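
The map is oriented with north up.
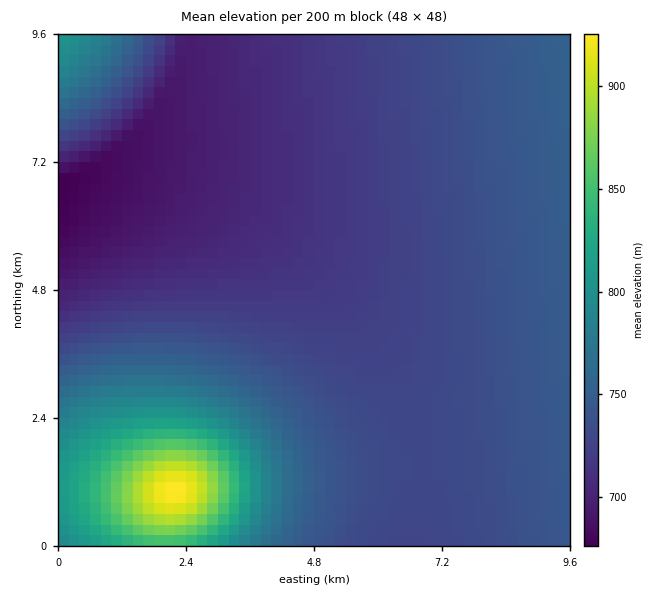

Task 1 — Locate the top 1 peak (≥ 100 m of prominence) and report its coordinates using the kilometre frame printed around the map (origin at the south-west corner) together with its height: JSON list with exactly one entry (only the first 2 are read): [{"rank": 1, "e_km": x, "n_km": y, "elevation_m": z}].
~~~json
[{"rank": 1, "e_km": 2.19, "n_km": 1.04, "elevation_m": 927}]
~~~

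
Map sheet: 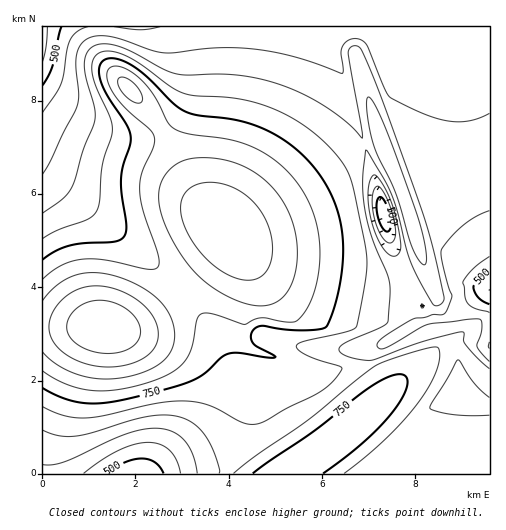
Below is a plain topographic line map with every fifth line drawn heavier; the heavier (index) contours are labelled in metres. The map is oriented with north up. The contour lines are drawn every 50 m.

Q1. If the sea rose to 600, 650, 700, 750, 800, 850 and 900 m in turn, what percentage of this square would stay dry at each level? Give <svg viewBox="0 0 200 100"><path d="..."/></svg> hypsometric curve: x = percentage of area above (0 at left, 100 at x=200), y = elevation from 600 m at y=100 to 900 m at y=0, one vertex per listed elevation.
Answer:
<svg viewBox="0 0 200 100"><path d="M168 100l-33-17-34-16-32-17-24-17-18-16-14-17"/></svg>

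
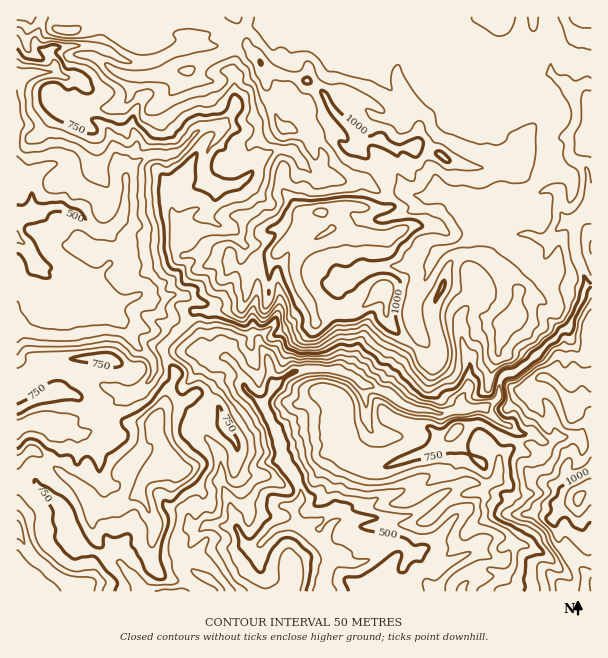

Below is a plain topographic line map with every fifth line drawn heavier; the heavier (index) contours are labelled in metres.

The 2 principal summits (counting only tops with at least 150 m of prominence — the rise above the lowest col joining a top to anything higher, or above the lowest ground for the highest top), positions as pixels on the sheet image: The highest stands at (579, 498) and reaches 1116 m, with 709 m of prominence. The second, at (320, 212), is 1109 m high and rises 360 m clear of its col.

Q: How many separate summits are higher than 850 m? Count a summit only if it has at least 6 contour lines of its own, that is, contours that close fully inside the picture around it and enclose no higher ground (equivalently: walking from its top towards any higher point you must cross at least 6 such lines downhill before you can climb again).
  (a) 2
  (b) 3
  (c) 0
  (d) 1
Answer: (c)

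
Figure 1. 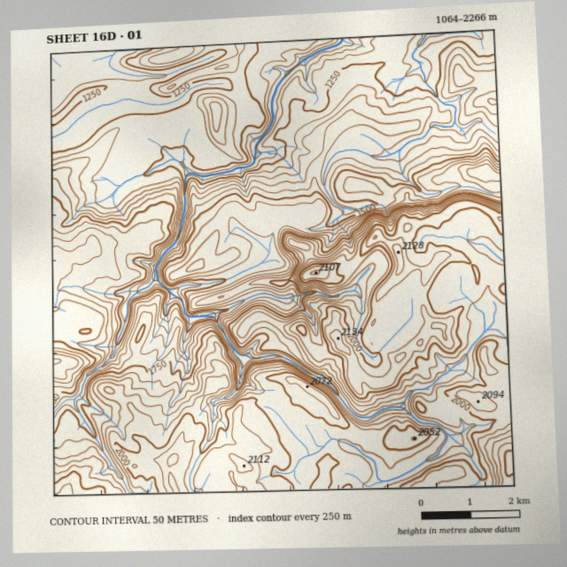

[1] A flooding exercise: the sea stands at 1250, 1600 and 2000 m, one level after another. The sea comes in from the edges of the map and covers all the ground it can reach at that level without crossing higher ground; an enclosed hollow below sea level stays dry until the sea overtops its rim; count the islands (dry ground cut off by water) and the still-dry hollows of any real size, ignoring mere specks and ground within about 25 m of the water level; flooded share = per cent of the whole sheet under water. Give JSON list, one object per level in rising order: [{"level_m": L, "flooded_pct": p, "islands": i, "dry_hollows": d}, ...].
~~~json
[{"level_m": 1250, "flooded_pct": 12, "islands": 0, "dry_hollows": 0}, {"level_m": 1600, "flooded_pct": 47, "islands": 1, "dry_hollows": 0}, {"level_m": 2000, "flooded_pct": 84, "islands": 3, "dry_hollows": 0}]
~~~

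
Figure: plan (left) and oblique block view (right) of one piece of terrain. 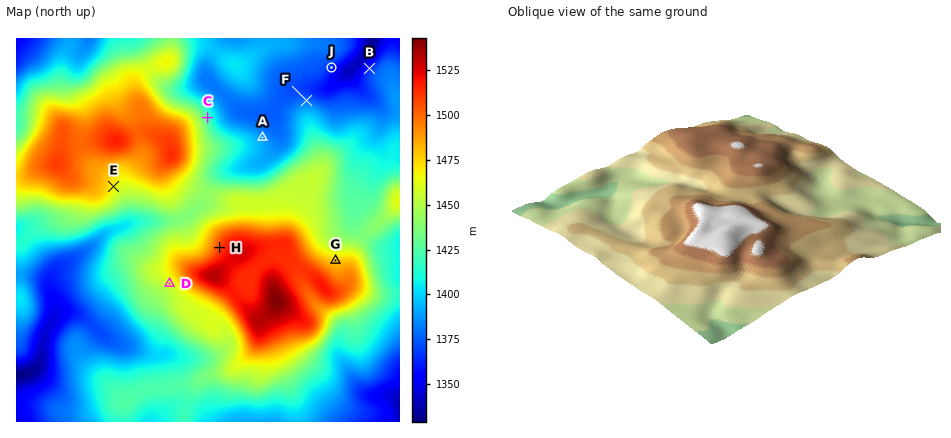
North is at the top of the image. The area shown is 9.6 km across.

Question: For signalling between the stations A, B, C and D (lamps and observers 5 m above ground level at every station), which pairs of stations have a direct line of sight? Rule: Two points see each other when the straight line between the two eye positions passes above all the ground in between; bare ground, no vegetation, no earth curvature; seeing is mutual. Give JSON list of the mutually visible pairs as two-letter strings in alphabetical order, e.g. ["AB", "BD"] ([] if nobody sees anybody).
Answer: ["AC", "BC"]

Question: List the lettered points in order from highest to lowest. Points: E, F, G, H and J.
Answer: H G E F J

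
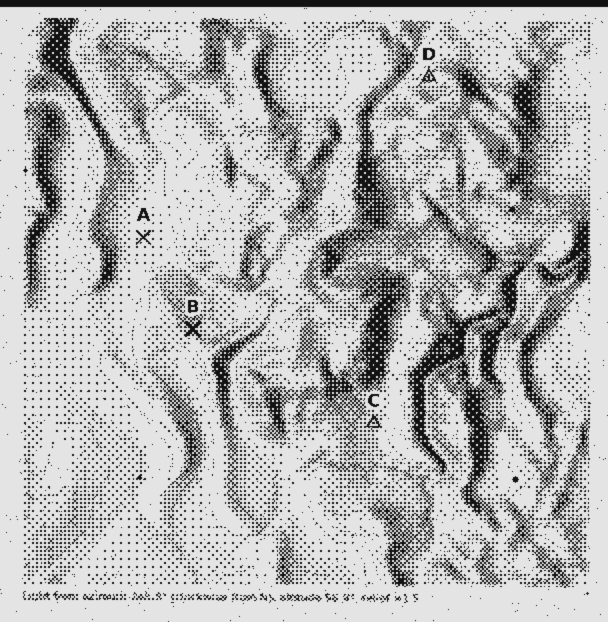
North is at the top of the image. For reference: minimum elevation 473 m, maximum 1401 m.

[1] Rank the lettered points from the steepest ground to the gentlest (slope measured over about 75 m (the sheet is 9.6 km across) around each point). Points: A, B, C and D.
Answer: D B C A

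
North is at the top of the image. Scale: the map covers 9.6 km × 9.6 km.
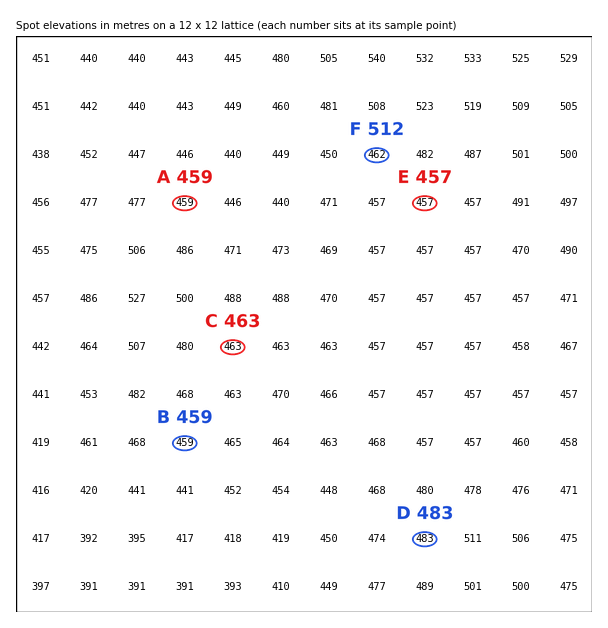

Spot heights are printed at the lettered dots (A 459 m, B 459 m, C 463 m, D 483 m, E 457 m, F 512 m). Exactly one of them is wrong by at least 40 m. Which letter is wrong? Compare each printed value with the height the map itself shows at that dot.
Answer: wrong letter F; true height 462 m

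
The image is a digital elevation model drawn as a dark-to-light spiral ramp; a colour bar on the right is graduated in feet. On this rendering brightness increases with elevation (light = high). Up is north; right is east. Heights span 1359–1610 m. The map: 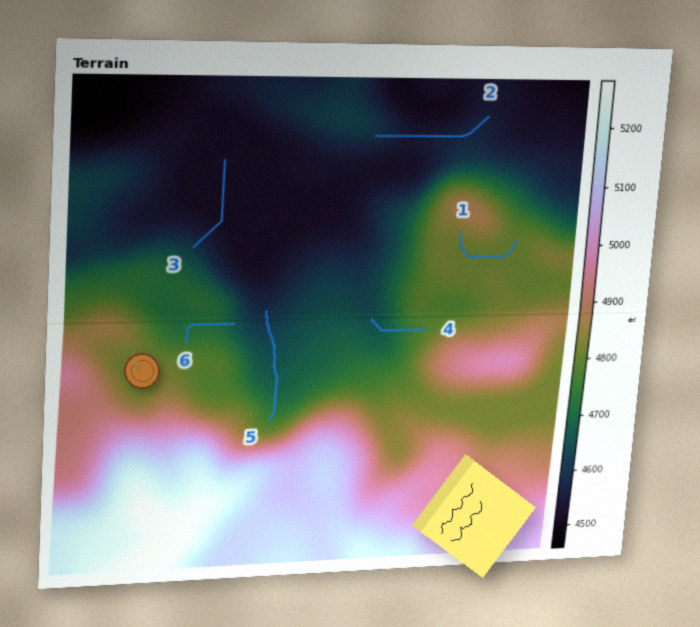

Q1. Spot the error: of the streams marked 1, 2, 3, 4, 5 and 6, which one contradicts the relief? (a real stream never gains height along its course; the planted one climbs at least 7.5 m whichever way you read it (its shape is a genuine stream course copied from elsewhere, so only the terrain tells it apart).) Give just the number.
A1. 2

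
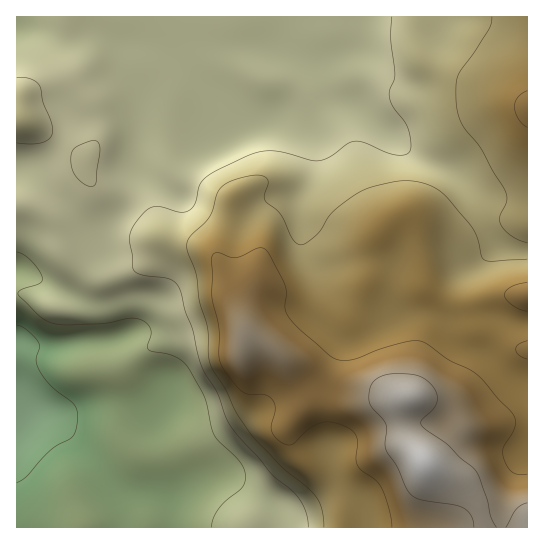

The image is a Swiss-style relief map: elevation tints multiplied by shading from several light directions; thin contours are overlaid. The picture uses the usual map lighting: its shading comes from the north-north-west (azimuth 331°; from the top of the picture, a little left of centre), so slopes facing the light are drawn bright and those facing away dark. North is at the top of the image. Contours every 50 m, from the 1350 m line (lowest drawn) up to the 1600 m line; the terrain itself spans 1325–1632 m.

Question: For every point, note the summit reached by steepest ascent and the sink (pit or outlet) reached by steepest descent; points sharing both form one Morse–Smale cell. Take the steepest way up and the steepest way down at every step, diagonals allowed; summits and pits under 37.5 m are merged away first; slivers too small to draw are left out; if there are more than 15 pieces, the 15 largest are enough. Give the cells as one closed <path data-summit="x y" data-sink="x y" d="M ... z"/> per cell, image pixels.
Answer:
<path data-summit="423 463" data-sink="17 409" d="M287 16l-271 1 1 10 14 1 27 8 15 0 18-7 12 0 20 12 16 2 2 3 0 21 3 15-3 48-5 23 3 17-2 8-10 27-24 26-8 16-28-37-28-27-14-10-9-2 1 357 511-1 0-274-30-8-13-19-12-31-20-23-11-7-32-13-13-9-42-40-17-8-5-5-6-12-3-11-6-8-35-15z"/><path data-summit="527 107" data-sink="17 409" d="M527 16l-238 0-6 27 35 16 6 8 3 11 6 12 5 5 17 8 42 40 13 9 32 13 11 7 20 23 12 31 13 19 16 6 13 1z"/><path data-summit="19 119" data-sink="17 409" d="M22 27l-6 0 0 143 23 13 28 27 28 37 8-16 24-26 12-32-3-20 5-23 3-27-3-57-2-3-16-2-20-12-12 0-18 7-15 0z"/>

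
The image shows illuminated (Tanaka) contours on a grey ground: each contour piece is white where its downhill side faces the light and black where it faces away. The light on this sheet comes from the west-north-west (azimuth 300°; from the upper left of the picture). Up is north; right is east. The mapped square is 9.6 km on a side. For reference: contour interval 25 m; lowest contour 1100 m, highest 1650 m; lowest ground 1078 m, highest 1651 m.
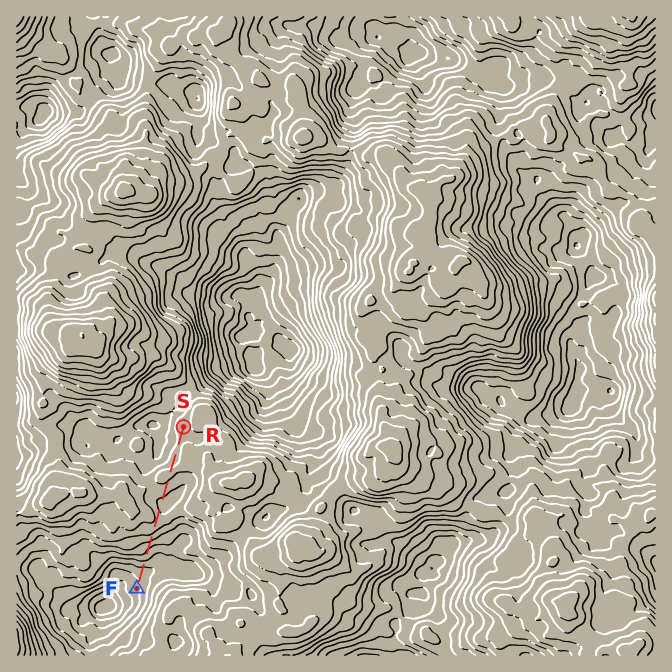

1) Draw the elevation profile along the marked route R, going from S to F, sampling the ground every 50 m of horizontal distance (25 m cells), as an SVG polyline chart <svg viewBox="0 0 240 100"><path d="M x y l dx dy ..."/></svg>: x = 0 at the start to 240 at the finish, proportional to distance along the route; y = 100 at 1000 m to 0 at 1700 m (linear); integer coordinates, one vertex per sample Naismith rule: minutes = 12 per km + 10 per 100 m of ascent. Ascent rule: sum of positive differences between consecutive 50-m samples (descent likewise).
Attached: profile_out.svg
<svg viewBox="0 0 240 100"><path d="M0 45l5 0 5 0 4 0 5 0 5 0 5 0 4 0 5 0 5-1 5 0 4 0 5-1 5 0 5-1 4 0 5 0 5 1 5 0 4 1 5 1 5 1 5 0 4 1 5 0 5 0 5 0 4-1 5-2 5 0 5 0 4 0 5 1 5 1 5 1 4 2 5 2 5 1 5 1 4 1 5 1 5 1 5 1 4 2 5 2 5 1 5 0 4 1 5 1 5 1 5 0 2 0"/></svg>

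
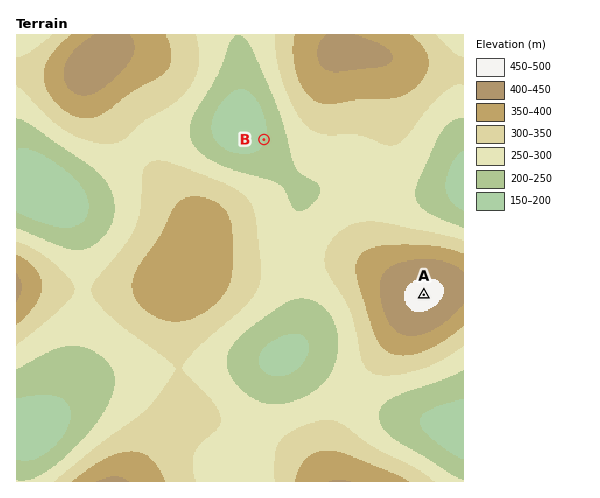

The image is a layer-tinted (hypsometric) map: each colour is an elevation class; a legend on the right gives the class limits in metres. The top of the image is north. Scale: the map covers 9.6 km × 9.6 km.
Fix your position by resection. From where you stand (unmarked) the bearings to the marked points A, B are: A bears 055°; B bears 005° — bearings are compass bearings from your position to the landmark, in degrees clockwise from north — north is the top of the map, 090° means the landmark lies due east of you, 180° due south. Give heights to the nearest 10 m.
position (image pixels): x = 239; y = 424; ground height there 290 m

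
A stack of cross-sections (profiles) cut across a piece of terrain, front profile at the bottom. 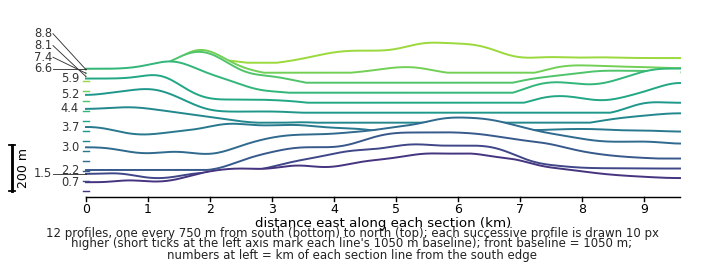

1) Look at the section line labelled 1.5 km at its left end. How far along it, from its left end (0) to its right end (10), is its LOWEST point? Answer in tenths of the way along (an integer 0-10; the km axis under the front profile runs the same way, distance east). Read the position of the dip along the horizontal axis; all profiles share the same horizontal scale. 1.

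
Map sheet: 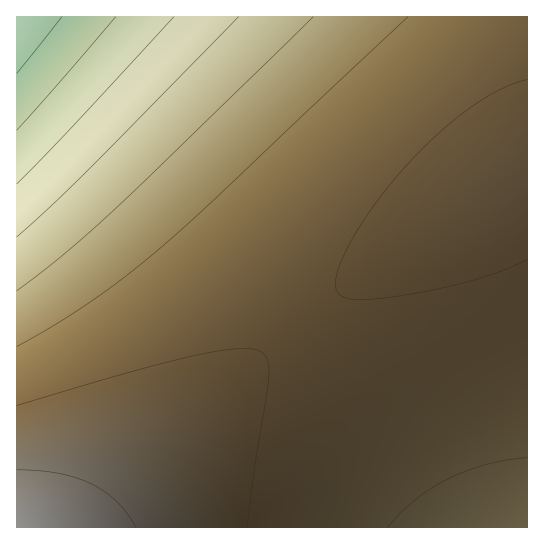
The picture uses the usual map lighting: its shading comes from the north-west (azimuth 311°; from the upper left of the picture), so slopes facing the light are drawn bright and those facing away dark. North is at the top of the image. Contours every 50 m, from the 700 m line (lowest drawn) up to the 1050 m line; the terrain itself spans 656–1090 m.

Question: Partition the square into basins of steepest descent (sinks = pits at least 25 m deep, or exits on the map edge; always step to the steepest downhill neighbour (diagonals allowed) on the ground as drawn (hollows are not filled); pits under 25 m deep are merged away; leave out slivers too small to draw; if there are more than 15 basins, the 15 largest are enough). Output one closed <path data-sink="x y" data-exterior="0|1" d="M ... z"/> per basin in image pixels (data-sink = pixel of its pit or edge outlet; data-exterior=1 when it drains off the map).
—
<path data-sink="17 17" data-exterior="1" d="M527 16l-511 1 1 511 73 0 133-136 79-71 67-52 112-76 24-18 23-8z"/><path data-sink="491 527" data-exterior="1" d="M527 168l-10 1-12 6-24 18-112 76-67 52-79 71-132 135 436 1z"/>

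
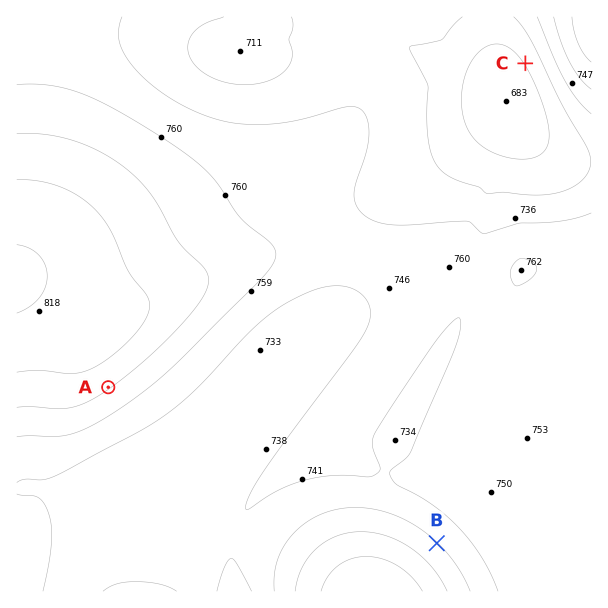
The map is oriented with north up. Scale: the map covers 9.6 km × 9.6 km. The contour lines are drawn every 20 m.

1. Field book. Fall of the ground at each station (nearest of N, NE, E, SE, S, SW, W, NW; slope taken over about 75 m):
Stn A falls SE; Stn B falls SW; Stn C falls SW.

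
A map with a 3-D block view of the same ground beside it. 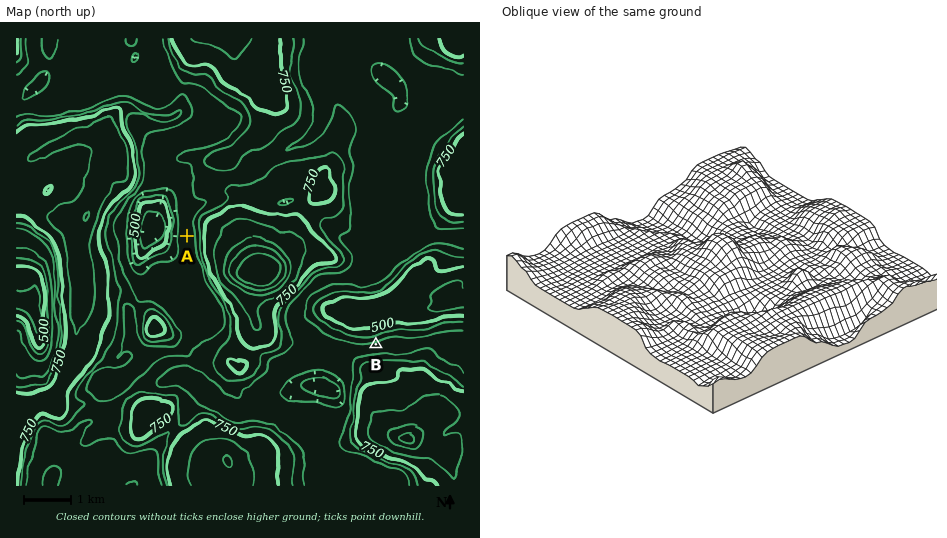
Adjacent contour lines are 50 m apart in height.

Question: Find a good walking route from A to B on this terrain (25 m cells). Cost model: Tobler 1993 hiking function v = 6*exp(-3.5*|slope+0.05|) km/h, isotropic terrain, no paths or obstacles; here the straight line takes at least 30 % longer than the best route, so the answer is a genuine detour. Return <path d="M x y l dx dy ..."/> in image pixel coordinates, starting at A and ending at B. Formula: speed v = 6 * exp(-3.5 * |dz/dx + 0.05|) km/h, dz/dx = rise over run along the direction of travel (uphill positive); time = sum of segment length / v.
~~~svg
<path d="M187 236l0 7 23 46 10 10 22 44 8 8 2 1 31 0 16-8 77 0"/>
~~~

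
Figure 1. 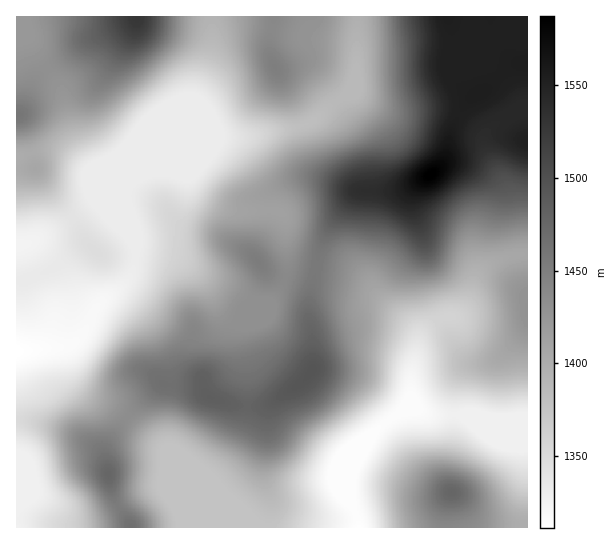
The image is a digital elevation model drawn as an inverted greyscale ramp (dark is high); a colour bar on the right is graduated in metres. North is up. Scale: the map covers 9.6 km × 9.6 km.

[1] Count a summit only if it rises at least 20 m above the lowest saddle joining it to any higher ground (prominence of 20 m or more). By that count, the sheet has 5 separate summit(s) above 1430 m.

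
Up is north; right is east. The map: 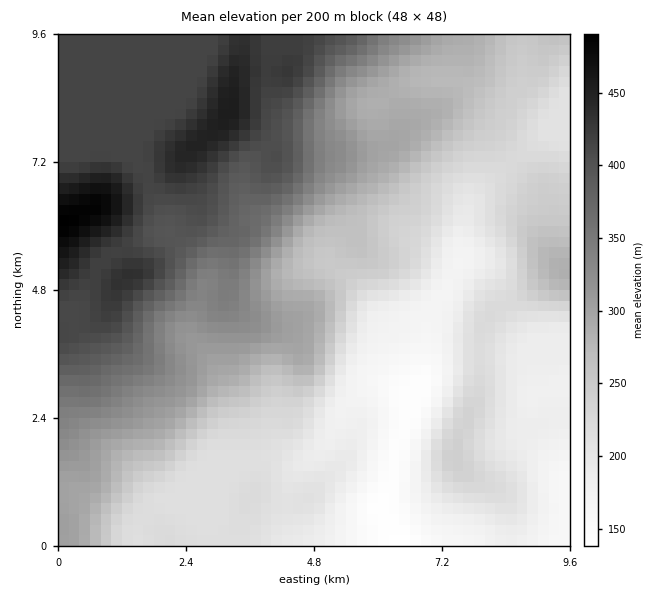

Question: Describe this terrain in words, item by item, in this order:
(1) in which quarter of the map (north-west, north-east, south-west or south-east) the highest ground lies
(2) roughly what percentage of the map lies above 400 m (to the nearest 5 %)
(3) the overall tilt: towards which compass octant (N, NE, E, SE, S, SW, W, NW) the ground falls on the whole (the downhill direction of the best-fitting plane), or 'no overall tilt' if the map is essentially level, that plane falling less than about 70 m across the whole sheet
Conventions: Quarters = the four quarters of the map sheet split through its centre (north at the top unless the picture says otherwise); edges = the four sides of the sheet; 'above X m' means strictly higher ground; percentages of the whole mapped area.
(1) The highest point lies in the north-west quarter of the map.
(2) Roughly 20 % of the ground is higher than 400 m.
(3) On the whole the ground falls towards the south-east.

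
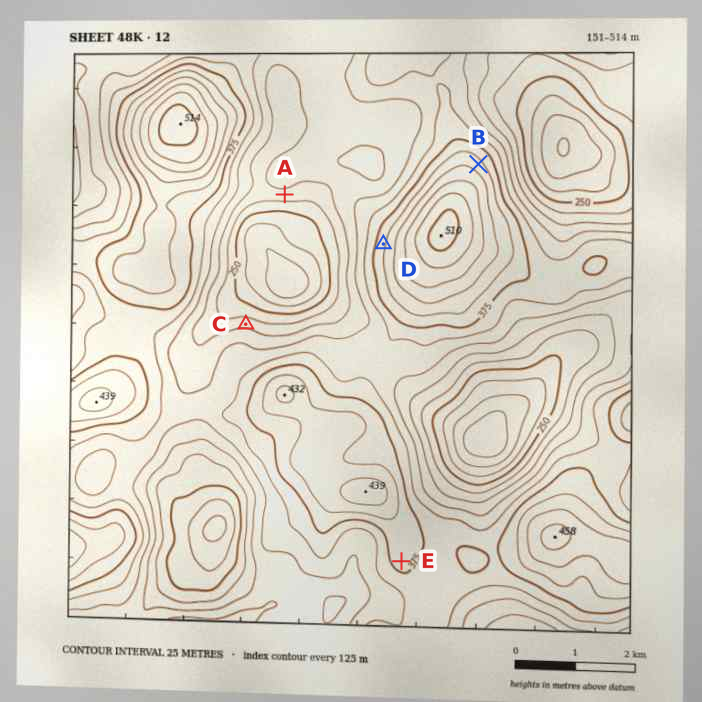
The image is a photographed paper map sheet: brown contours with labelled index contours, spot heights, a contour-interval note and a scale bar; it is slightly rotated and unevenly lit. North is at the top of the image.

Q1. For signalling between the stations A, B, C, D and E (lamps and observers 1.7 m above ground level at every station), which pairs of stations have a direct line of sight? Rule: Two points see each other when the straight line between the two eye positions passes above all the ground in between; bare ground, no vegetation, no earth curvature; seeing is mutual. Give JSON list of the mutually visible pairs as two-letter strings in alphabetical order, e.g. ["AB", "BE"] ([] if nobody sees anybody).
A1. ["AC", "AD", "CD"]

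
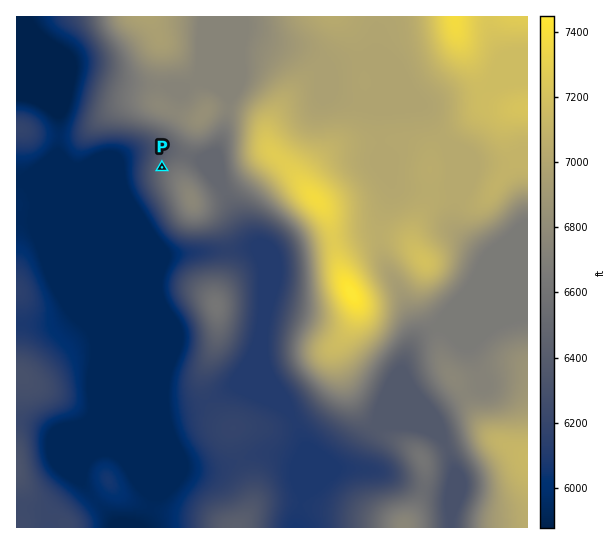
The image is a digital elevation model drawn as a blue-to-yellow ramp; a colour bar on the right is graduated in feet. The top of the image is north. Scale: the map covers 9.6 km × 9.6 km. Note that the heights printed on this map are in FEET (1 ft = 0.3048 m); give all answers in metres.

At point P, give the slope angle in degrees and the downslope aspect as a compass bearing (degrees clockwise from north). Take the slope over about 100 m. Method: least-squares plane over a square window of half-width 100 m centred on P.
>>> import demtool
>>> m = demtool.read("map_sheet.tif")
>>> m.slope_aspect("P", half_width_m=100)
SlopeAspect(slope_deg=12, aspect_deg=293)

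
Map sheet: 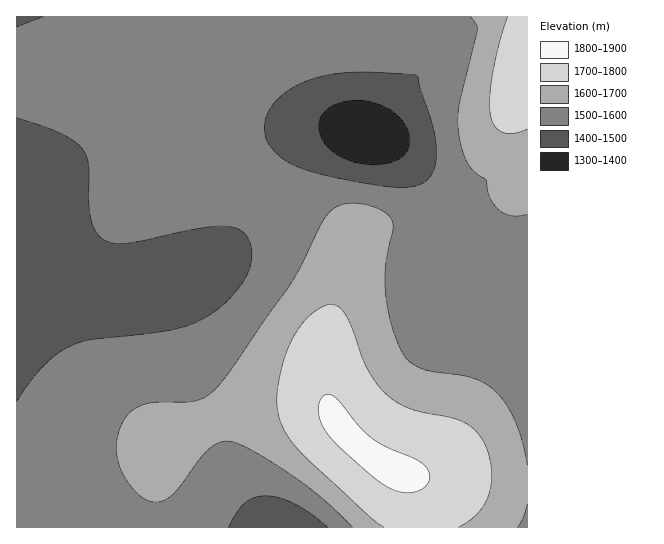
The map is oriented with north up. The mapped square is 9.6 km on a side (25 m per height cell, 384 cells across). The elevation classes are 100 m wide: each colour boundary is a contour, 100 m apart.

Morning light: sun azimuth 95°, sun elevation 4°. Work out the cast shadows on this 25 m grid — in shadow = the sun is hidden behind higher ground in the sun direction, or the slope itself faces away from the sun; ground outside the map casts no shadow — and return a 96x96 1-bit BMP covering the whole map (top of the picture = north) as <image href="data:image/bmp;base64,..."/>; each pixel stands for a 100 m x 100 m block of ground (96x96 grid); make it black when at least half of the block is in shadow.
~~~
<image width="96" height="96" href="data:image/bmp;base64,Qk2+BAAAAAAAAD4AAAAoAAAAYAAAAGAAAAABAAEAAAAAAIAEAAATCwAAEwsAAAIAAAAAAAAA////AAAAAAAAAAAAAAAf//wAAAAAAAAAAAf///wAAAAAAAAAAH////wAAAAAAAAAAP////gAAAAAAAAAAP////gAAAAAAAAAAf////AAAAAAAAAAAf////AAAAAAAAAAA////+AAAAAAAAAAA////8AAAAAAAAAAA////4AAAAAAAAAAB////wAAAAAAAAAAB////gAAAAAAAAAAD////AAAAAAAAAAAD///+AAAAAAAAAAAH///8AAAAAAAAAAAH///8AAAAAAAAAAAP///4AAAAAAAAAAAf///wAAAAAAAAAAA////wAAAAAAAAAAA////gAAAAAAAAAAB////gAAAAAAAAAAD////gAAAAAAAAAAH////gAAAAAAAAAAP////AAAAAAAAAAAP////AAAAAAAAAAAf////AAAAAAAAAAAf////AAAAAAAAAAA/////AAAAAAAAAAB/////AAAAAAAAAAB/////AAAAAAAAAAD/////AAAAAAAAAAH/////AAAAAAAAAAH/////AAAAAAAAAAf/////AAAAAAAAAA//////AAAAAAAAAB//////AAAAAAAAAB//////AAAAAAAAAD//////AAAAAAAAAD//////AAAAAAAAAD//////AAAAAAAAAB//////AAAAAAAAAB//////gAAAAAAAAA//////gAAAAAAAAAf/////gAAAAAAAAAP/////gAAAAAAAAAH/////wAAAAAAAAAB/////wAAAAAAAAAA/////wAAAAAAAAAAP////wAAAAACAAAAD////4AAAAACAAAAB////4AAAAACAAAAAf///4AAAAACAAAAAH///4AAAAACAAAAAD///8AAAAACAAAAAA///8AAAAACAAAAAAf//8AAAAACAAAAAAP//+AAAB4AAAAAAAD//+AAAB8AAAAAAAB//+AAAD8AAAAAAAA//8AAAH+AAAAAAAAP/8AAAP+AAAAAAAAB/4AAAf+AAAAAAAAAAAAAB//AAAAAAAAAAAAA///AAAAAAAAAAAAH///AAAAAAAAAAAB////gAAAAAAAAAAH////wAAAAAAAAAA/////4AAAAAAAAAD////j4AAAAAAAAAH////h8AAAAAAAAAP////wcAAAAAAAAAf////wMAAAAAAAAA/////wAAAAAAAAAB/////4AAAAAAAAAB/////4AAAAAAAAAD/////8AAAAAAAAAD/////8AAAAAAAAAD/////+AAAAAAAAAD/////+AAAAAAAAAD//////AAAAAAAAAD//////AAAAAAAAAB//////gAAAAAAAAB//////gAAAAAAAAA//////wAAAAAAAAAf/////wAAAAAAAAAP/////wAAAAAAAAAH/////4AAAAAAAAAD/////4AAAAAAAAAB/////4AAAAAAAAAA/////8AAAAAAAAAAf////8AAAAAAAAAAP////8AAAAAAAAAAH////8AAAAAAAAAAD////8AAAAAAAAAAB////8AAAAAAAAAAA////8="/>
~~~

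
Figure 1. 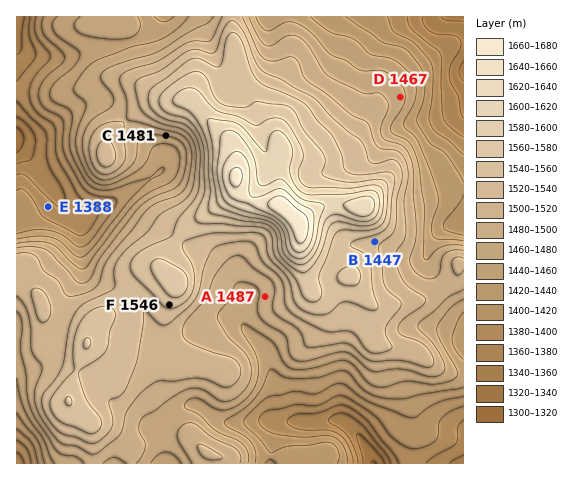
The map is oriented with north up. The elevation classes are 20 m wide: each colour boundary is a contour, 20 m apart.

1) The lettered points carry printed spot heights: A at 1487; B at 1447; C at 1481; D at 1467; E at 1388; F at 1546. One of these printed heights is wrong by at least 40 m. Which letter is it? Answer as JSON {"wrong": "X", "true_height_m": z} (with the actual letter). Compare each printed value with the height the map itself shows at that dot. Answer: {"wrong": "B", "true_height_m": 1527}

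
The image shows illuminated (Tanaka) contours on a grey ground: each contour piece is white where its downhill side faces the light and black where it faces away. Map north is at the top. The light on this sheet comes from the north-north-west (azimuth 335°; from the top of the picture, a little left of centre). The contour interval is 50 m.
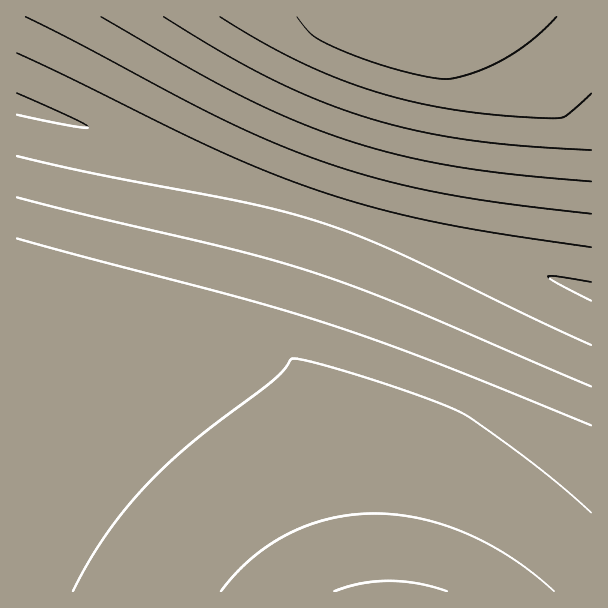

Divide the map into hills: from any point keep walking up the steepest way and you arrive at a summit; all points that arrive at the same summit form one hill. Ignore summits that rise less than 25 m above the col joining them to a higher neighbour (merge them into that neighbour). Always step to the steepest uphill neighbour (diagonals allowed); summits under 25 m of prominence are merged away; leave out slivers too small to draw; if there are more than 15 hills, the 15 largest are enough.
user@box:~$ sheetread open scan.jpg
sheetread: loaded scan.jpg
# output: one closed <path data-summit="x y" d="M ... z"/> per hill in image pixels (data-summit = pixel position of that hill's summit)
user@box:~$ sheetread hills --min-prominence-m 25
<path data-summit="390 591" d="M20 104l-4 1 1 487 575-1-1-301-282-90z"/><path data-summit="428 17" d="M591 16l-574 0-1 88 575 186z"/>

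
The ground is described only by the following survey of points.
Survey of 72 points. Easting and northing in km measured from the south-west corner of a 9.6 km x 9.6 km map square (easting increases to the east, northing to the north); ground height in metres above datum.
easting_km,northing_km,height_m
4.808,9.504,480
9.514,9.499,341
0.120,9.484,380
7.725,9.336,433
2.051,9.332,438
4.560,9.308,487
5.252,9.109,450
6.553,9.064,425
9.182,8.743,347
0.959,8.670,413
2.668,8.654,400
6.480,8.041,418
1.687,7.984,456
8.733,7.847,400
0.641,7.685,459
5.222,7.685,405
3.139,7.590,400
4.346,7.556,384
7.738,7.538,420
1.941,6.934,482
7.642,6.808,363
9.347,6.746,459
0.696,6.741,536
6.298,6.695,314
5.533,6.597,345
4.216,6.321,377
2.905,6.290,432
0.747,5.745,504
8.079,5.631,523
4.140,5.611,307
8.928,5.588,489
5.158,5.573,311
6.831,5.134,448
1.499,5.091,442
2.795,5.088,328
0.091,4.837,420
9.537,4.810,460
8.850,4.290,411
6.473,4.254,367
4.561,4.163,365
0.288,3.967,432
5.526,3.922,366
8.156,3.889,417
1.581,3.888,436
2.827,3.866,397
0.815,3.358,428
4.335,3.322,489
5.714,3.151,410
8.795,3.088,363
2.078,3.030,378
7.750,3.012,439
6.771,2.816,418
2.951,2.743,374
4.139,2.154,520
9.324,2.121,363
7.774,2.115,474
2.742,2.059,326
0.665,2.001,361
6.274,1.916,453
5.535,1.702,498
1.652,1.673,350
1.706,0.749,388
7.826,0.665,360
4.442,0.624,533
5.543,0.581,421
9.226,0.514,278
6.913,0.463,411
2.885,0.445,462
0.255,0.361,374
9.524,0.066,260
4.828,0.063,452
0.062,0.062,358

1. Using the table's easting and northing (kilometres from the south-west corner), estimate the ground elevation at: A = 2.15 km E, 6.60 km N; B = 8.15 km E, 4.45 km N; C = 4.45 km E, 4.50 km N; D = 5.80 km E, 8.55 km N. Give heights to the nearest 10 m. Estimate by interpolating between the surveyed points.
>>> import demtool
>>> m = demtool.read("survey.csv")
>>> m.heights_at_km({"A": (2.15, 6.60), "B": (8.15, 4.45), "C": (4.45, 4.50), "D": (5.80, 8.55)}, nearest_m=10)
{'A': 460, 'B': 460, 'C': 360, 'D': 430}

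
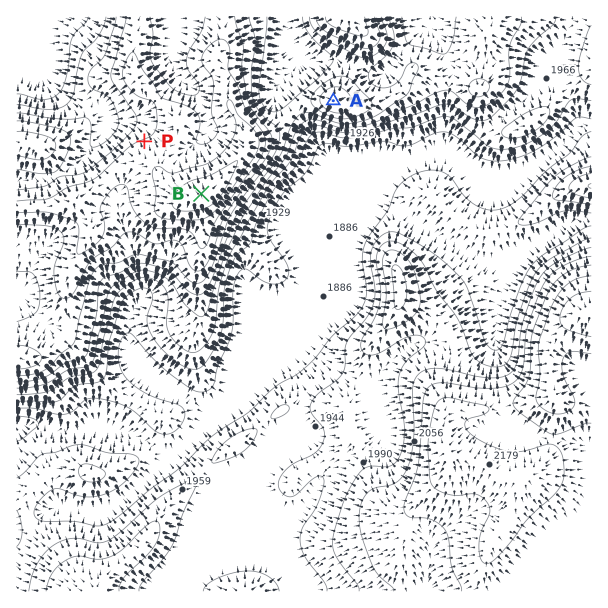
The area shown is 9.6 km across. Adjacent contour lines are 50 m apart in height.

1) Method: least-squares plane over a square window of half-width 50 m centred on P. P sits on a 10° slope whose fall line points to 343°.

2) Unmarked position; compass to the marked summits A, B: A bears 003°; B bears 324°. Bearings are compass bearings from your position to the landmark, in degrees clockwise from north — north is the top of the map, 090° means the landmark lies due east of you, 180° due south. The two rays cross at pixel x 320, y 357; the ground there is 1900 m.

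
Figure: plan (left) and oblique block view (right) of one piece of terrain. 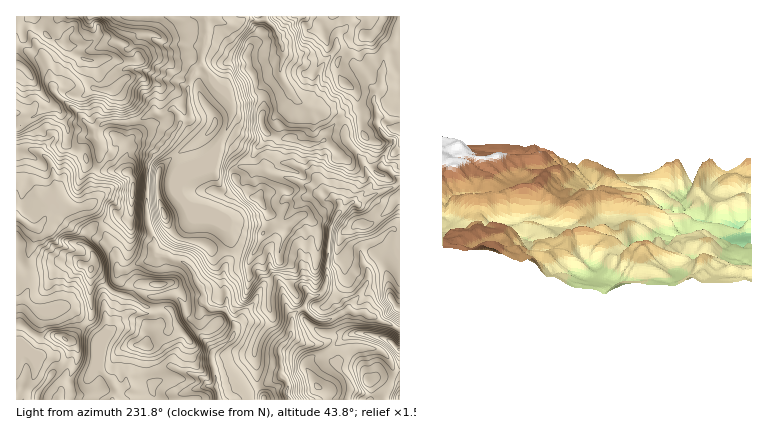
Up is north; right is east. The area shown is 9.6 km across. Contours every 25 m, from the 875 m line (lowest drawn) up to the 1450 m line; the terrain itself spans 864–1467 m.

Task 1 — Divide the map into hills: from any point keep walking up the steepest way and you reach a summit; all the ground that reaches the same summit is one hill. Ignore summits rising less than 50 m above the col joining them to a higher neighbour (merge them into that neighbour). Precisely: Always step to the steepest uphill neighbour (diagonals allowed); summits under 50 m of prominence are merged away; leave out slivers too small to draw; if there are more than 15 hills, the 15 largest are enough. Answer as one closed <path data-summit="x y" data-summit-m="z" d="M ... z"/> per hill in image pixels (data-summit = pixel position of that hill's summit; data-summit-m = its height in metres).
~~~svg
<path data-summit="364 36" data-summit-m="1467" d="M330 234l-12 0-6 4-10 32 0-12-2-6-22-6-8 2 0 20 12 20 4 16-2-2-29-2 9-18-8-11-18 4-12 13 1 14-3 8-14-1-7-7-4 12 1 16 3 8 10 12-1 14 4 12 0 11-8-1-10-10-28-10-20 7-14 0-8 3-2 8-8 6-5 10 123 0 12-8 34-15-3-27 12-16 1-16 12-10 6-11 8-1 6-6 3-10z"/><path data-summit="34 16" data-summit-m="1364" d="M160 255l-12 6-8 1-12 8-8 1-3 5 7 8 22 12 10 1 0 15-10 2-16-2-12 7-15 21-4 26-7 6-6 10-8 6-14 2-2 3-1-5 6-18-11-13-24-1 4 8 0 4-12 32 88 0 6-10 8-6 2-8 8-3 14 0 20-7 32 12 6 8 8 0 0-10-4-12 1-14-10-12-3-8-1-16 5-16-1-6-15-27z"/><path data-summit="258 198" data-summit-m="1290" d="M216 150l-16 11-18 17-4 10 1 6 7 9 10 5 8 8 18 8 6 6 3 10 0 14-7 16 1 20 13-15 18-4 8 11-9 18 29 3-2-15-12-20 0-20 8-2 22 6 2 6 0 12 10-32 6-4 12 0 2-10 8-12 0-8-6-6-10 2-14-13-18-8-20-4-8-5-24-3-10-11z"/><path data-summit="90 270" data-summit-m="1231" d="M60 203l-4 0-6 5-7 14-7 6 0 6-7 18 1 32-6 14 16 13 22-4 10 2 5 3 4 10 18 16 3 8 3-10 7-6 3-8 13-9 28 0 1-15-11-2-22-12-6-6-1-26-7-8-12-30-8-10-8 3-10 0z"/><path data-summit="132 192" data-summit-m="1262" d="M172 109l-10 6-10-2-16 8-28 1-12 8 0 8 4 6 0 14-9 22 3 20-4 4 8 10 6 18 13 20 0 16 3 3 8-1 29-14-3-6 0-12-7-20 1-52 5-8 17-18 10-16-1-8z"/><path data-summit="164 214" data-summit-m="1212" d="M166 146l-13 12-5 8-1 52 7 20 0 12 2 5 10 1 22 9 15 27 0 10 4 4 3 3 14 1 3-16-3-6 0-18 7-16 0-14-3-10-4-4-20-10-8-8-14-8-4-10 2-8 17-18-15 3z"/><path data-summit="400 196" data-summit-m="1247" d="M400 181l-4 5-20 7-16 11-10-1-14 13-6 14-3 50-3 10-6 6-8 1-6 9 10 12 14 2 21-10 2-6 6-6 11-18 0-10-5-6-2-16 7-5 10-3 14-11 8 1z"/><path data-summit="66 340" data-summit-m="1178" d="M24 299l-8 1 0 56 10-3 4 3 26 1 11 13-6 18 1 5 2-3 18-4 10-14 7-6 3-20-3-8-18-16-4-10-5-3-10-2-22 4z"/><path data-summit="400 350" data-summit-m="1253" d="M304 308l-6 3-6 7-2 18 4 2 10 6 18 0 16 22 1-6 13-10 20-2 10 4 7 6 5 11 6 1 0-41-36-17-8 1-8-3-20 10-10 0z"/><path data-summit="318 386" data-summit-m="1129" d="M292 336l-13 14 3 16-1 8 7 10-2 8 2 6 60 2 2-8-1-8-12-20-6-4-6-12-3-4-18 0z"/><path data-summit="400 308" data-summit-m="1250" d="M394 229l-33 19 2 16 5 6 0 10-11 18-6 6-2 6 7 3 8-1 36 17 0-75-5-6z"/><path data-summit="400 398" data-summit-m="1254" d="M372 348l-18 1-8 4-8 9 0 6 12 18-2 14 52 0 0-30-7-2-4-10-7-6z"/><path data-summit="264 400" data-summit-m="1036" d="M282 377l-22 9-23 14 51 0-2-6 2-10z"/>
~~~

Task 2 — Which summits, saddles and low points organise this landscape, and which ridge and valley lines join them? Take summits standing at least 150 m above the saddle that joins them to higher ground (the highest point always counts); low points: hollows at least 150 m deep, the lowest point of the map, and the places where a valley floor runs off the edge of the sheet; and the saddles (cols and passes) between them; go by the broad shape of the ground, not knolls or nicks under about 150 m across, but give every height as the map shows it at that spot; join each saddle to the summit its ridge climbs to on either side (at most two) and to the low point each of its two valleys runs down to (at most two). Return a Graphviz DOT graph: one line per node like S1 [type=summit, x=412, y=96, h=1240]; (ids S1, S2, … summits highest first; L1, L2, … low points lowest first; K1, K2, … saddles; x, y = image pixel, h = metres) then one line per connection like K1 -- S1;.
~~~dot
graph terrain {
  S1 [type=summit, x=364, y=36, h=1467];
  S2 [type=summit, x=34, y=16, h=1365];
  S3 [type=summit, x=400, y=398, h=1255];
  L1 [type=low, x=220, y=398, h=864];
  K1 [type=saddle, x=202, y=56, h=1058];
  K2 [type=saddle, x=398, y=328, h=1034];
  K1 -- S1;
  K1 -- S2;
  K1 -- L1;
  K2 -- S1;
  K2 -- S3;
  K2 -- L1;
}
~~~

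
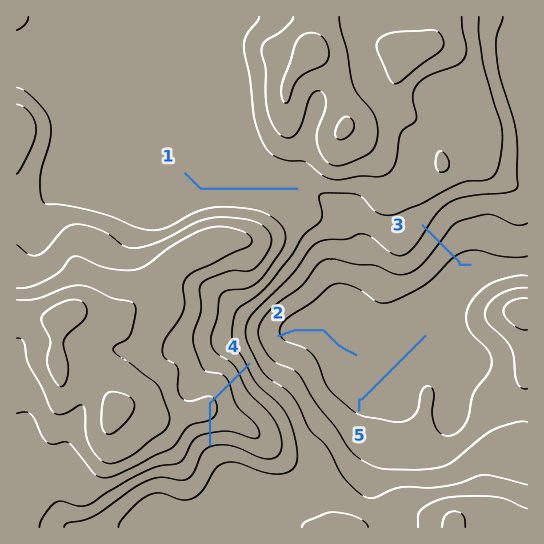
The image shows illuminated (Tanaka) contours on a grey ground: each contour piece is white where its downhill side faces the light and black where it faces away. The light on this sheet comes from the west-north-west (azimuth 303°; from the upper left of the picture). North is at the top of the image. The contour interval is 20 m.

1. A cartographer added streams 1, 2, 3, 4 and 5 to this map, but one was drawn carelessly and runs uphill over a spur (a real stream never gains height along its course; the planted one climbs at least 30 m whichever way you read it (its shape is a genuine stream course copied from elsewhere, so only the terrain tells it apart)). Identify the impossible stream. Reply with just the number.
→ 4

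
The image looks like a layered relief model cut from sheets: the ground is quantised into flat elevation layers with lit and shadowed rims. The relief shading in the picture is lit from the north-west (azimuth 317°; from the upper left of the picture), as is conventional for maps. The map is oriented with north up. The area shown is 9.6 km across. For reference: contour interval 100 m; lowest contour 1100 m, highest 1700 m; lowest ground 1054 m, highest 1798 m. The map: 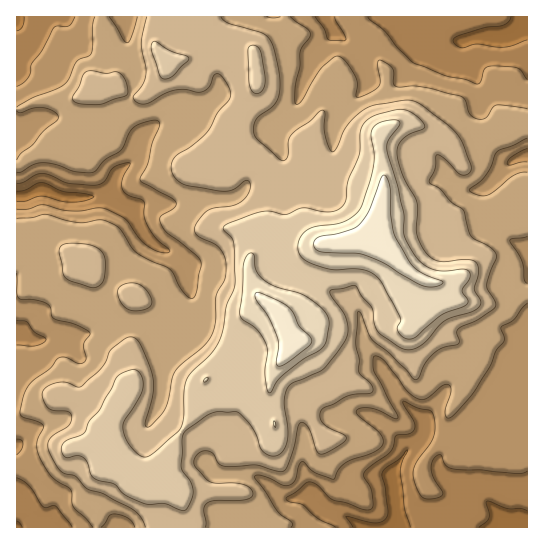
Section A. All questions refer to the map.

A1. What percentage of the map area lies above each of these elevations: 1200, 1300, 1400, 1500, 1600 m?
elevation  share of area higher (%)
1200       89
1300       71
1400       42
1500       20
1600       7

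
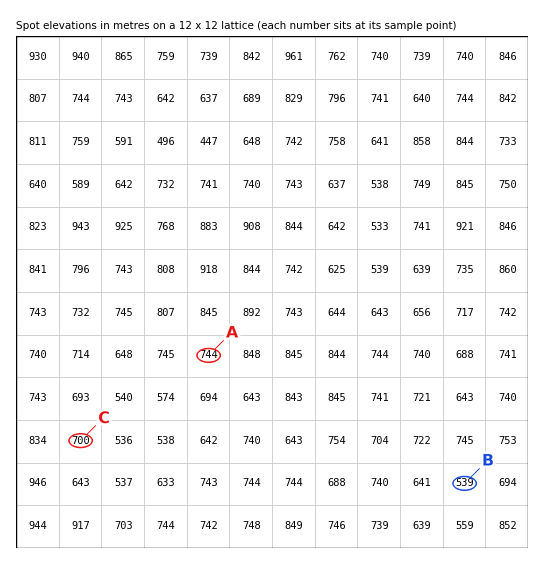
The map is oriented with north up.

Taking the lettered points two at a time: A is higher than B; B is lower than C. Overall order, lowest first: B C A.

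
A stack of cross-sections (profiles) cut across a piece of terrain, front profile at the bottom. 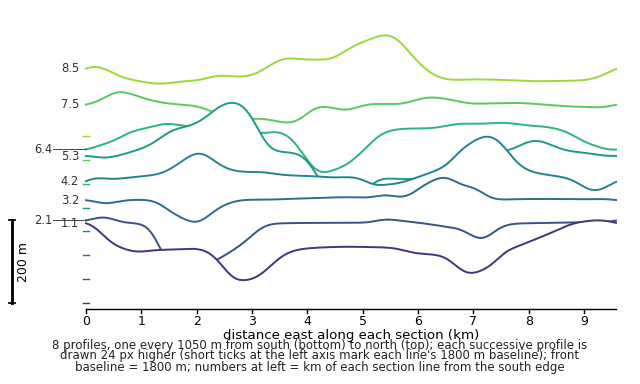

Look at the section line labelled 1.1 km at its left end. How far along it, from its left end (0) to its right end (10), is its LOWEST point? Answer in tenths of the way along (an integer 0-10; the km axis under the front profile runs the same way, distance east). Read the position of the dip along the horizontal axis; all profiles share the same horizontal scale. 3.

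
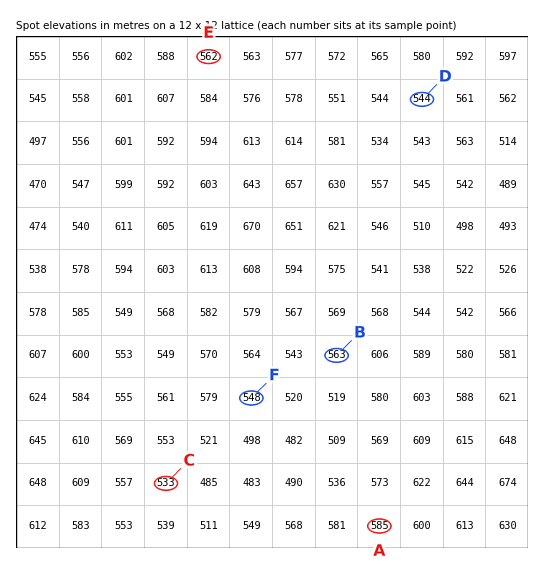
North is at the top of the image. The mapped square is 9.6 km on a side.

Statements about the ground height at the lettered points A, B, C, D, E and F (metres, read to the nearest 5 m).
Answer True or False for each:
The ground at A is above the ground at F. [True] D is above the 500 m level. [True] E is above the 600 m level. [False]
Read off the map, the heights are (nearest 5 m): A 585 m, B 565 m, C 535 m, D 545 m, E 560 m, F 550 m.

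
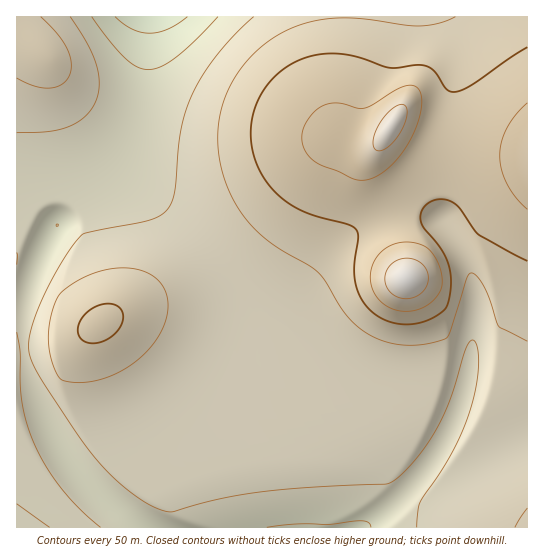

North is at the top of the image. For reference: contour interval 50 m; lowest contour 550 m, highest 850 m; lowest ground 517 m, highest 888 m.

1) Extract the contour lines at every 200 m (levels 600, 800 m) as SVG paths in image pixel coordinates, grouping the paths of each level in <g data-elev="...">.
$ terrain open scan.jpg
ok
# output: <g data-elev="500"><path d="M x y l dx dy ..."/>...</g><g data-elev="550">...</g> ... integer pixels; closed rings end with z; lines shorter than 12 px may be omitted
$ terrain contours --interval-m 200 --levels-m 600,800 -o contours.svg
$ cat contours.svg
<g data-elev="600"><path d="M267 527l31-3 31 0 32-3 8 2 2 4"/><path d="M218 17l-23 23-20 18-14 9-12 3-11-3-12-8-16-18-18-24"/></g><g data-elev="800"><path d="M404 311l13-1 12-6 10-10 3-11-2-14-7-15-8-8-15-4-15 2-12 6-9 11-4 13 2 13 7 12 11 9z"/><path d="M355 179l11 1 13-5 14-11 12-15 10-19 6-19 0-14-1-6-3-4-7-2-8 2-29 18-10 3-6 0-18-5-12 1-10 6-9 9-5 10-1 9 2 9 4 8 11 9z"/><path d="M527 103l-12 12-8 14-6 13-1 13 1 14 6 14 8 14 12 12"/></g>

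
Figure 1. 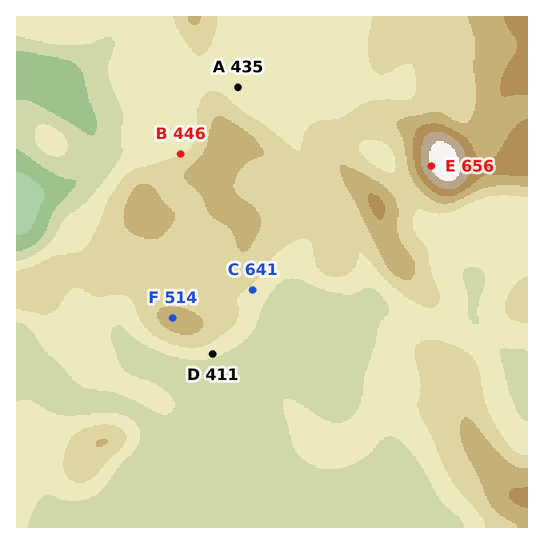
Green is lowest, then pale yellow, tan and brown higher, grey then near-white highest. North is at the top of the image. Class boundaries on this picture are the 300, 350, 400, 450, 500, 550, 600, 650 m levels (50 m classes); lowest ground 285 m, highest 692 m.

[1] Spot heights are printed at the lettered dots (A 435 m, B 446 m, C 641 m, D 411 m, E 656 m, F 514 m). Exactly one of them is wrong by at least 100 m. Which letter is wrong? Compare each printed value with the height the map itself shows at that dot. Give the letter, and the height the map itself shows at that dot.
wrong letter C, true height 441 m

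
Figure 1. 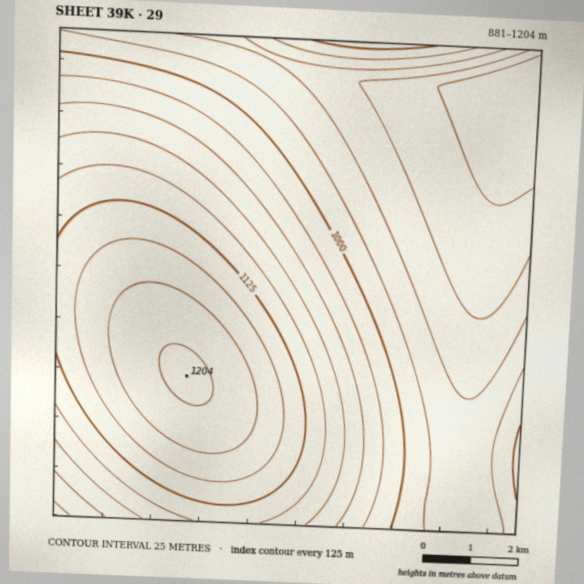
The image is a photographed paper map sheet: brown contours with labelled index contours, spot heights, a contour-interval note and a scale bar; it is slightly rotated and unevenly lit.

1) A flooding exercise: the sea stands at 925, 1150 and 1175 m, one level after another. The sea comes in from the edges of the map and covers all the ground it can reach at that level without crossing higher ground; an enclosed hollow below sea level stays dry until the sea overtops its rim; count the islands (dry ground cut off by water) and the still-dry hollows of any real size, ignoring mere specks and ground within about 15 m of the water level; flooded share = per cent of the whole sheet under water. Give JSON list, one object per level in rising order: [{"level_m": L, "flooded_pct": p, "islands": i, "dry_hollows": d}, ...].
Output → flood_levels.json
[{"level_m": 925, "flooded_pct": 12, "islands": 0, "dry_hollows": 0}, {"level_m": 1150, "flooded_pct": 84, "islands": 1, "dry_hollows": 0}, {"level_m": 1175, "flooded_pct": 92, "islands": 1, "dry_hollows": 0}]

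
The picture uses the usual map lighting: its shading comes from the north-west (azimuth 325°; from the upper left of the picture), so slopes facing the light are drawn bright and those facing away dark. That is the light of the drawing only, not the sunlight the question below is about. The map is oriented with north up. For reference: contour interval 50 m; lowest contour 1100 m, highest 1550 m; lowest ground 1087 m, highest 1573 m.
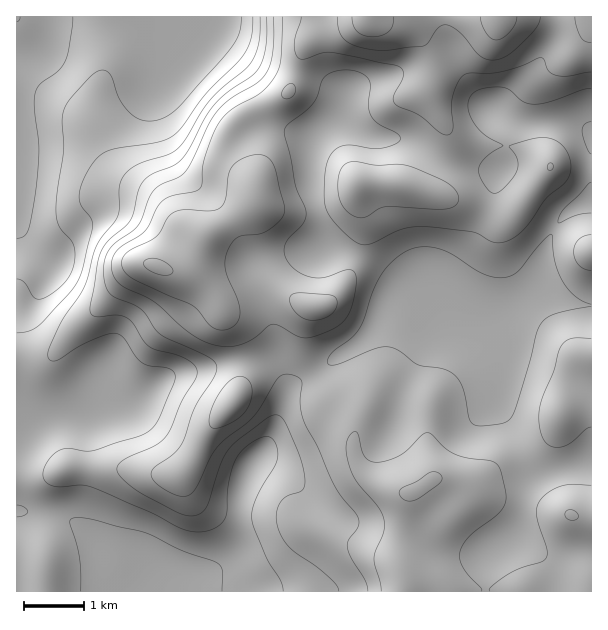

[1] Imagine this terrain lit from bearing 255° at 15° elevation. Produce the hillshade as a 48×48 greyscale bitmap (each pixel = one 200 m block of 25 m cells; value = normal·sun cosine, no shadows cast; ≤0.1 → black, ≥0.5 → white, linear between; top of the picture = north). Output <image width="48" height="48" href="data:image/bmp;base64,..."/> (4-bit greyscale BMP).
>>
<image width="48" height="48" href="data:image/bmp;base64,Qk32BAAAAAAAAHYAAAAoAAAAMAAAADAAAAABAAQAAAAAAIAEAAATCwAAEwsAABAAAAAAAAAAAAAAABEREQAiIiIAMzMzAERERABVVVUAZmZmAHd3dwCIiIgAmZmZAKqqqgC7u7sAzMzMAN3d3QDu7u4A////AIdTNFZmZmZnd3eKqYd5vdlkRVVWdlVniIdTNFZmZmZ3d3iaqXeKvchURVRWZmVnd4dTNFZmZmd3d4mqmHiau6dUVURWZmZnd3dTNFZmZ3iHd4mqmIiZmpdVZVRWZnd3d2ZURWZmeJmHZnm6mHiIiZhmZlRVZniYd2ZVVmd3iaqWVXmqh3d3iql2dlVVVnmpdmZmZ3iJq7p0M2mpdmeImrp2ZmVUVnmoZXd3d4mau7liElipdniaq7l2VmZURWiHVIiYd4mru6dBAUiZd4q7qph2VWVDNGd2VImoZ4maqYdBADaZiJu6mHdnZURDNFZmVYmoZniIiHdSACWJmru5dmZ3ZDNERGZmVXiXVWd3d4h0EBR6u7uoZVZ3UyRVVWd2VXd2VVZmeJqXMRNqzLqXVFZ3UjRWVniGVWZmVWZmeau5cxJJvKmHVEZ3UzVWZ5qWRGZmZmZmiry7liAnq5h3ZEV3UzVWaKuWRGZmZmZniby7qEAVmod3ZUV3VEVWaKuWRHdmVWZneau7uUEUeIdnZUVnVEVWZ5qWVXd1VWZ3iJq7uVIkZ3ZmZVVmVEVWZ5qXZnh1RVaJmIq7uWRFZ2ZmZlVVVVVmZ4mYd3d2VFeKqZq7qXVWd1VWZmVVVVZmZ4mpd3eHZVaby6u7mGVWd2VVZmVVVmZmZ3mYdWeZhmacy7u6l1RWiHVEVWVVZmZmZ3iHVWeamHaLzLqqljNHmoUyJFZVZmZmZ3d2VVaaupiazLqphSNYqXUgA1ZmZmZmZ3ZmZkV6vMurvLmIYyNol1QwAkVmZmZmZmZmdzRZzv7cy5d2QiR3ZERCEkVmZmd3ZmZ4iDRYz//8qHZUMjVlQ0VlMkVmZ3eHZlZ5qUVoz//7hlVkIjVkM0Z2VEVWd4iHZVaKumZ5vv/ZdlZ1MkZUNFZ4dUVWeImHZEWKuneZrN26mIh2M1ZUNFaJhlVniIiHZTRpmHiqqqu7zKh1RWdUM0eqhlVniHd3dTNHdnirqZm97adUV4dTIki7hlZ3h2VWdkI1ZnirqYms3IZFeZdBAUnLdWd3ZkM1d1M0VXirqYmrunZomqcwAVrbdWdlRDI1eHVDNHirqYiZmHeaqpYwAmrKZVVDMzM1aIhSEnirqYiHdnnMqIZBAmq4Q0QzRURFaJlhAHiqqHdmZnrdp2ZCE2iGRFVWd1RFZ4hAAXiqqHZVVnrvt1VDNFd1VWd4mFNFZmYxI3iqmGVEVnrv2FVVRFZmZ4iJl0I0VVVDRHiql1RERnnf6mVmVVVniZmZhRAlZmZVVXiZh1REVni+24d4ZDRXiqmIdBE2eHZlVXeIh2REVmecy5iZcyNWiqmIYxJGiYdlVWd4iGVEVmeJu6q7hCNWiZmYZCRneId2ZmZniHVVVmZ4mqvdpkVnmZmZdEaHZneIdmZniHZVVmZnib3/2WZ5qpiIZGioVEaJh2ZniHZVZmZmeL7/6nebqXZmVXq5UzV5iFVniHZmZmZmaL//6nisuGVURYqpUyNoiFVniHZmZmZmZ7//6om8p1RERoqoYyNYhw=="/>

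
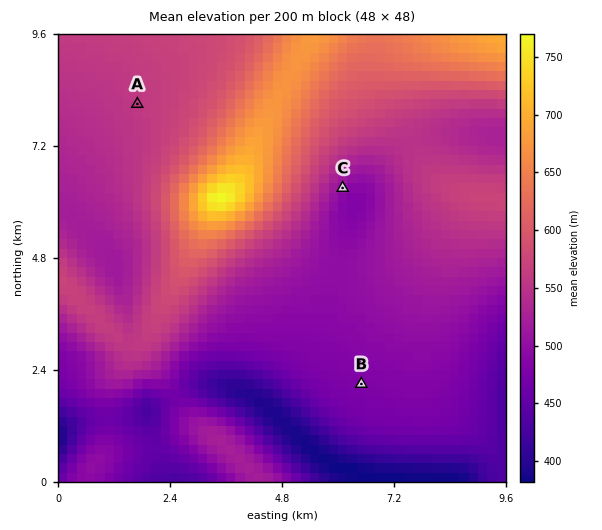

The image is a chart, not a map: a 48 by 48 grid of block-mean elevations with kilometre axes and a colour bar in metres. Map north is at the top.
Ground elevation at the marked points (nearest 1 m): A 557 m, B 480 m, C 500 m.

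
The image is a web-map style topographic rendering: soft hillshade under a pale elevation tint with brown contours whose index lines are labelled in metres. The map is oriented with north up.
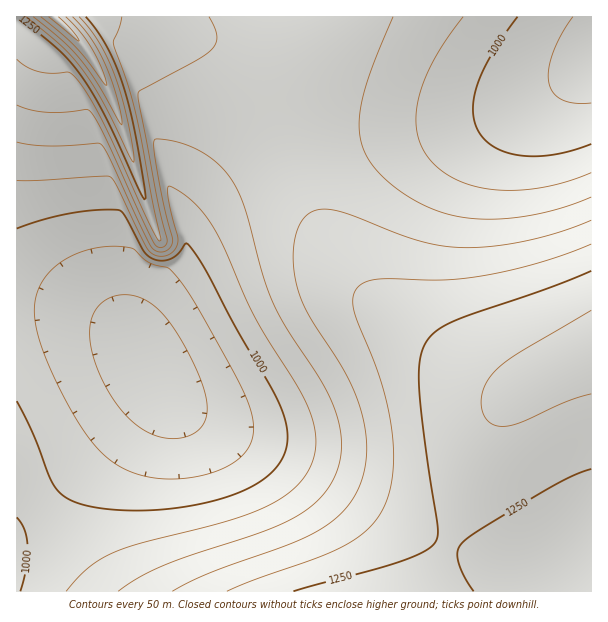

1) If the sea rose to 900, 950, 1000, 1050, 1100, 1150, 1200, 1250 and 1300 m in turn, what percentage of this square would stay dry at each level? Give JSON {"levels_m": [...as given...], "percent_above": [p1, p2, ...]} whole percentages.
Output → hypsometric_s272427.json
{"levels_m": [900, 950, 1000, 1050, 1100, 1150, 1200, 1250, 1300], "percent_above": [97, 88, 77, 65, 54, 36, 25, 13, 3]}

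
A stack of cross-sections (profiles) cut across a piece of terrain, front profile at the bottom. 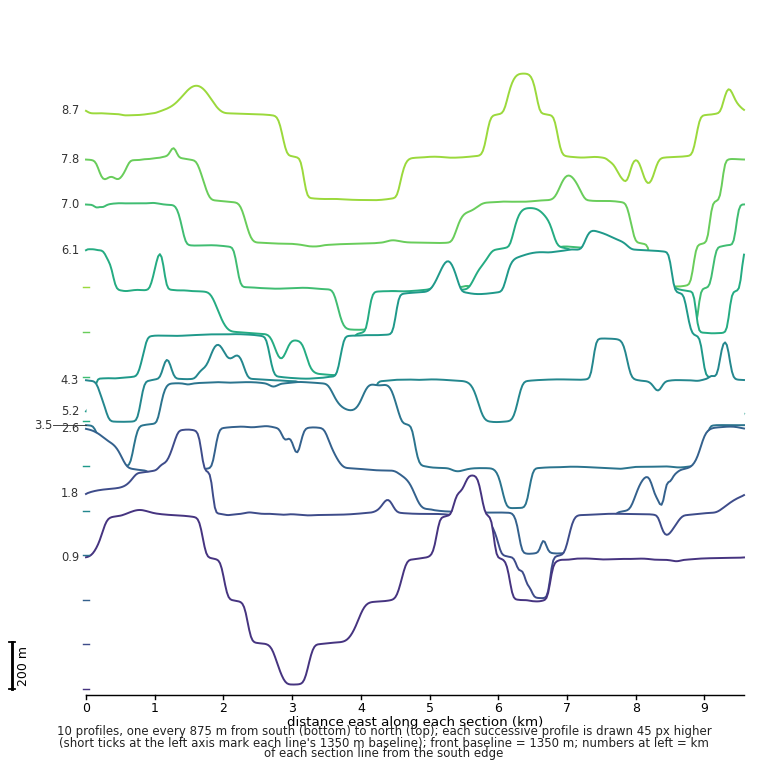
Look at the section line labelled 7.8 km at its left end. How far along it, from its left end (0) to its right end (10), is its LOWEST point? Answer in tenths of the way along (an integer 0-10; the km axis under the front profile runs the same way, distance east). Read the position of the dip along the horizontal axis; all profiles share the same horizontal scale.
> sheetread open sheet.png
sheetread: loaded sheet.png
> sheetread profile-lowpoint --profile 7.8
9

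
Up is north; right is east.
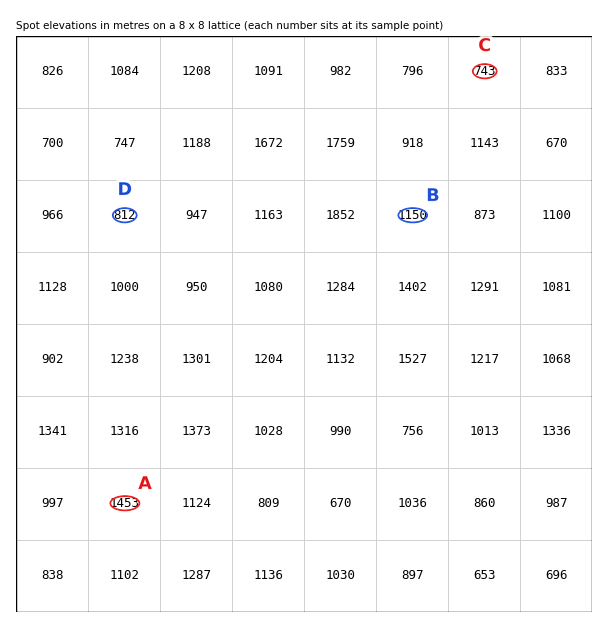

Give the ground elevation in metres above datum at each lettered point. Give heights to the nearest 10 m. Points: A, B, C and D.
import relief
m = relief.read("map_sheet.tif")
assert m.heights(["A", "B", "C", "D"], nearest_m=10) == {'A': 1450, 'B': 1150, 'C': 740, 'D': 810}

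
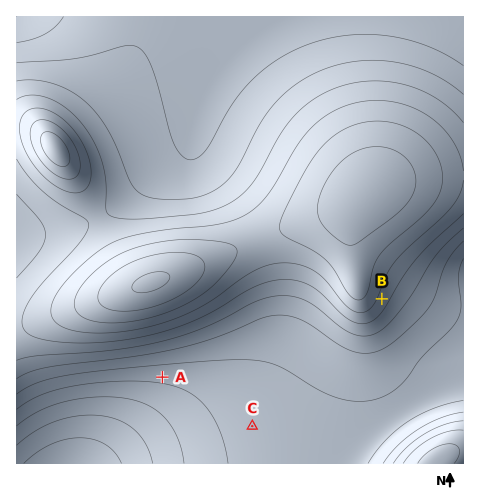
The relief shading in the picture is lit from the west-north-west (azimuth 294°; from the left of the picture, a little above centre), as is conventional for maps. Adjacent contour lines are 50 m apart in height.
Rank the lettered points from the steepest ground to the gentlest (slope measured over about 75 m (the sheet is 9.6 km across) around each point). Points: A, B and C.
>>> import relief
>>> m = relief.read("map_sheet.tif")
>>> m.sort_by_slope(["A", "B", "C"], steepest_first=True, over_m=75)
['B', 'A', 'C']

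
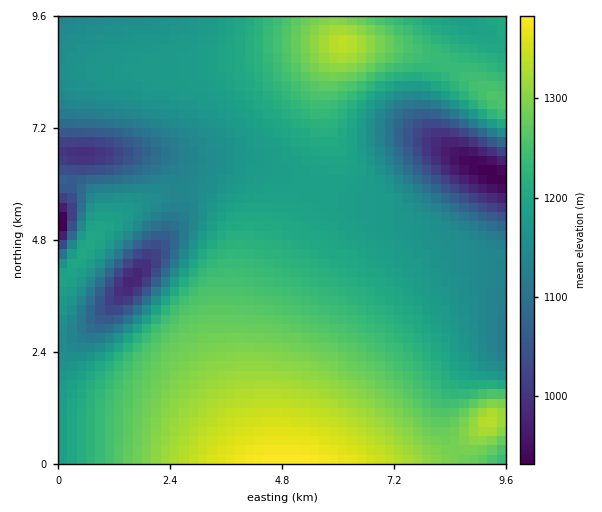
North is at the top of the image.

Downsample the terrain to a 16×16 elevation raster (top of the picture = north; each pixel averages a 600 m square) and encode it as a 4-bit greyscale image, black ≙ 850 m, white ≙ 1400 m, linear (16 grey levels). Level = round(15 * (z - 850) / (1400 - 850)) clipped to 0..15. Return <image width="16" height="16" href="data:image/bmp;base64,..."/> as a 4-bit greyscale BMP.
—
<image width="16" height="16" href="data:image/bmp;base64,Qk32AAAAAAAAAHYAAAAoAAAAEAAAABAAAAABAAQAAAAAAIAAAAATCwAAEwsAABAAAAAAAAAAAAAAABEREQAiIiIAMzMzAERERABVVVUAZmZmAHd3dwCIiIgAmZmZAKqqqgC7u7sAzMzMAN3d3QDu7u4A////AKvM3u7u7dzMq7zd7u7dzM2avM3d3dy7q5q8zN3My7qYh5vMzMu7qZiGabu7u6qpiJdGq7uqqpmIiWWKqqqZmYhZh3mqqZmYh1iIiJmZmYdUVWeImZmYdTNVZ4iZmphkRneIiZqqqGaKiZmZmru6mauJmZmqzdy7qoiJmarN3LqZ"/>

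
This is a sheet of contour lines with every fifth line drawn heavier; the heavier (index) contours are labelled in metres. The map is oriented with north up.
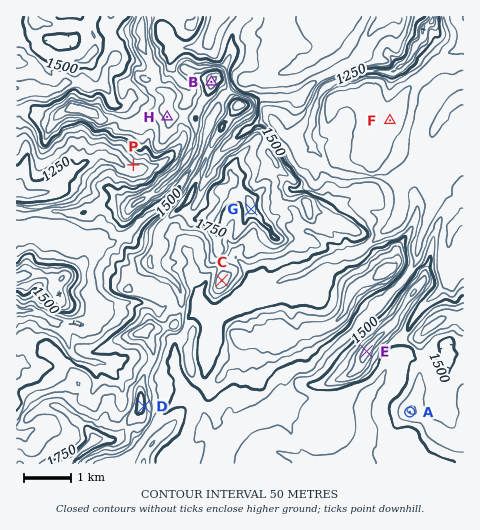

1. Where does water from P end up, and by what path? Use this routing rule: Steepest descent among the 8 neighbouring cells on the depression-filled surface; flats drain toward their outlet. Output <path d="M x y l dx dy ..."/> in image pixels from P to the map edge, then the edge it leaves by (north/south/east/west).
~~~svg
<path d="M133 165l0 4-4 0-16-10-10-4-5 0-6 5-7 2-7 6-11 6-5 5-2 6-6 5-7 2-1 1-10 0-1 1-8 0-3-2-7-2"/>
exit: west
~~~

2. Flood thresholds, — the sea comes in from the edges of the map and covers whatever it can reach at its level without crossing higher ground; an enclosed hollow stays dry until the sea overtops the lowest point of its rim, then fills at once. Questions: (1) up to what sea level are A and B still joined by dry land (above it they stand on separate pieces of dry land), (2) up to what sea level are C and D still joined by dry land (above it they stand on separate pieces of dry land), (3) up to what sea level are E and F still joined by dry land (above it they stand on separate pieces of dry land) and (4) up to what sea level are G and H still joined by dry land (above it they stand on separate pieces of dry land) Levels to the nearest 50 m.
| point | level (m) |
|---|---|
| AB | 1450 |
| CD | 1600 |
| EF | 1350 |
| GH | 1650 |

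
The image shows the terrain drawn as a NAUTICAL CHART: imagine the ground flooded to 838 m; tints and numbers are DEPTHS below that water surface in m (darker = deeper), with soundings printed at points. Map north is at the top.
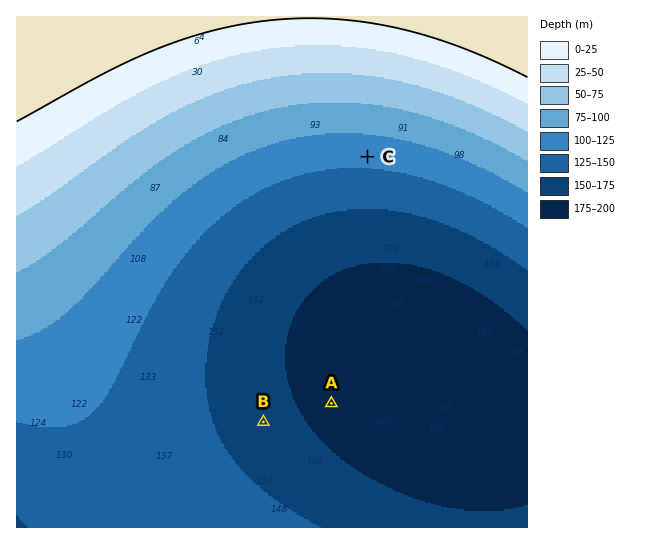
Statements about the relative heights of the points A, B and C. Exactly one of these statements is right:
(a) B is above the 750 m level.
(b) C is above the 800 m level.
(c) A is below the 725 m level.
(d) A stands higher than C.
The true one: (c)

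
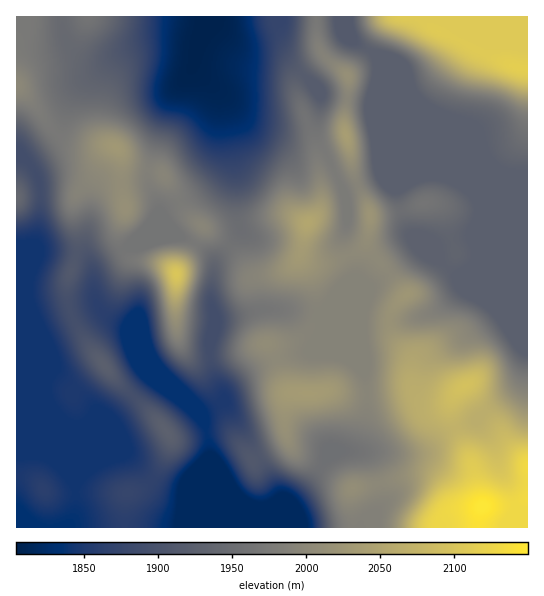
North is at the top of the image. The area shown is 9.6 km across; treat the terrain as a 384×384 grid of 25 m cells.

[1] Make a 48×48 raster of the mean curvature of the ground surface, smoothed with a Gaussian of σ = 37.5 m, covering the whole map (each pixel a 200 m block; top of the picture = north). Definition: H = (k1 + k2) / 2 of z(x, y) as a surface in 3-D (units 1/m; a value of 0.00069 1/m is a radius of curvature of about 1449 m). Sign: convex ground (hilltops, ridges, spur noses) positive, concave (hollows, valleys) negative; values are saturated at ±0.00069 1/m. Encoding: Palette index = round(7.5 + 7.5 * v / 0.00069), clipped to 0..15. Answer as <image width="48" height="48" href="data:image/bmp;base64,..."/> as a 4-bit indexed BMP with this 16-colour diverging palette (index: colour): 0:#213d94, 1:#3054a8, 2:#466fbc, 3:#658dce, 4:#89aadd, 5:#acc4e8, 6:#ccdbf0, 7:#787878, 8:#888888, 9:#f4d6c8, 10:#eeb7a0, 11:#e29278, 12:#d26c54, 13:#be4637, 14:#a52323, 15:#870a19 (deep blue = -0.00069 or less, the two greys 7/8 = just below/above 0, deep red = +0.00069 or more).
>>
<image width="48" height="48" href="data:image/bmp;base64,Qk32BAAAAAAAAHYAAAAoAAAAMAAAADAAAAABAAQAAAAAAIAEAAATCwAAEwsAABAAAAAAAAAAlD0hAKhUMAC8b0YAzo1lAN2qiQDoxKwA8NvMAHh4eACIiIgAyNb0AKC37gB4kuIAVGzSADdGvgAjI6UAGQqHAHd3d3d4h3dnh3h4d3dwSah3Z6y5d4h2d2eId3d4h3h2d3h3d3dBarh2VWm6h5qYd2iph3eJmImFd3d1NGYFi7l3ZDWbqZu5eWm5d3iaqZl0d3dEyRBHmsuYdkR5mImXaXmoZ3iJmImBd3cM+CWJibupmXZ4d4h1aYiGd3ZndnmkJ3Jd1lvadoh3iIiHaJhle3dnd3d2ZWnLU1G9hI7ZZlVVZmd2arl2jHd3d3d3ZWnetCjbRb6nV2ZmZVZ2eahmineHd3h3VXvdpVvGJ9yFVWd3ZnmHeHZol3d3d3d2Rq3bZGpyScp1ZniHd5qYd2WKlXd3eHd0Wd61JmhDe7l3h4h2eKmImGaKhXd3iXVFi9pCdYYknLmJmZh2eah4qHeIdXd3mGVpvIFHOIQlrLmaqqhmeah4qpmGVXd3hlatxhZxemM2mqqZmqhmeqh4m7ymVoh3ZWrucHcHylRoiIh3eZZleah3mr3IVod3Vp3rB3Bt11iqh3ZlVlZ0eZh3dozZVHd2WLy3J0HfpEnMqYd3d3d1iZmYZFm4M3d1arqEVwf/gjasupiHd3dmmZqqdWiGJ3dli6d0dwn/c0N6qpiId3dnmGaJmZmDd3dXqoZ3Vwj+dUJnd2Z4h3dnmFNGirlVd3ZoqWV5UAj+YiSIZVVod3d2moZmeIVHeHZ4qFV5gQf/UBe6dmZoh3d1irupZDZ3iHZ5uVR6gQf/gBjLiIh4hnd2aL3JVHd4eHZp21NqlDn/whe6mZmYiGd3eJqGV3d3eHdWvGNrya//1BapiJqpiYd4moZFd3d4h3dUimSLl5zchDaYdnmod4iIqmNniXeHh3dUeVapZiESNod2VFepZWiZhzZ3iHd3h2VEmlWqVXd0a7hmVVeqhUWrdDZmh2eIh4U2u0SLxldnvbdneIm9uDOthVZ3iGd4d9Y33FWL2kZ5qYd4mqu7yzPPpoqZmXeId/cn3HaKuWV4iHd3eaqHuzTehpy6qnd3d+Ymu4iJl1eZmHZVV6lVuTbJEkm6lmd3d7UlqYh4llq6mHZVV5lGtjqzN3RFV3d3d4Q3mIdolmvJdmZmZ5hYpF2wd3d3d3d3ZmRYmIh5qGq3Zmd3d4hpk3+gd4h4d3d3iEWKh5msyWmoZmeHZod6c7+geHeHd3d4iDaqd5q8uGipdmd3ZnaKVv+BeHiHd3d3iTi5d5mZmGeZdmd2VmaaSP8zeId3d3Z2eVq4d3h3h2Vodmd2Z2fLN/0GeId3dmZlaIqXd3d3h1NWd3dmZ3nqFNwHd3dlZmVEWKl2d3eIh1RWd3dmZovWEK0ld3ZnZVVEarl3d3eJmGVWd3d3ZoukE7+Cd3SHZ4d4rKh3d3d4mXZnd3d3ZppzWf/Cd2N3ebu8zIeId4d4mZdnd3iHZ5hXzd2jdwJnmruqqYiHd4dniZhmd3h2Z5Zb+3VTEBWJqqmId4iHZ4d2eIdmd3d2aIVt5wEkRovMqYd3d4iGaJmId3dnd3dmeYRc1ENavMzKh3d3eImGaKqpiHd3d3dnm4Nc02Gv/8mHd3d3dw=="/>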